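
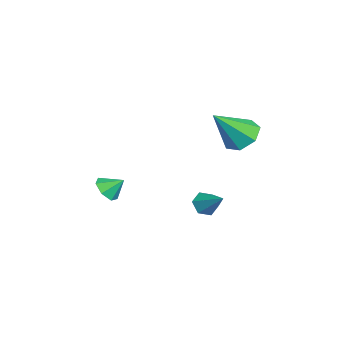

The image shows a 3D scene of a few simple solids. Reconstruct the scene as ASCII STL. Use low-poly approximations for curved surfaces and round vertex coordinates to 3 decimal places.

solid 
facet normal -0.349 0.581 -0.735
outer loop
vertex 0.519 4.234 1.316
vertex -0.293 3.639 1.231
vertex -0.167 4.454 1.815
endloop
endfacet
facet normal 0.610 0.493 0.621
outer loop
vertex 0.519 4.234 1.316
vertex -0.167 4.454 1.815
vertex 0.473 2.361 2.849
endloop
endfacet
facet normal -0.348 0.581 -0.736
outer loop
vertex -0.167 4.454 1.815
vertex -0.293 3.639 1.231
vertex -0.948 4.06 1.873
endloop
endfacet
facet normal -0.137 0.405 0.904
outer loop
vertex -0.167 4.454 1.815
vertex -0.948 4.06 1.873
vertex 0.473 2.361 2.849
endloop
endfacet
facet normal -0.347 0.581 -0.736
outer loop
vertex -0.948 4.06 1.873
vertex -0.293 3.639 1.231
vertex -1.236 3.35 1.448
endloop
endfacet
facet normal -0.678 -0.155 0.718
outer loop
vertex -0.948 4.06 1.873
vertex -1.236 3.35 1.448
vertex 0.473 2.361 2.849
endloop
endfacet
facet normal -0.347 0.581 -0.736
outer loop
vertex -1.236 3.35 1.448
vertex -0.293 3.639 1.231
vertex -0.813 2.857 0.859
endloop
endfacet
facet normal -0.610 -0.766 0.203
outer loop
vertex -1.236 3.35 1.448
vertex -0.813 2.857 0.859
vertex 0.473 2.361 2.849
endloop
endfacet
facet normal -0.348 0.581 -0.735
outer loop
vertex -0.813 2.857 0.859
vertex -0.293 3.639 1.231
vertex 0.002 2.954 0.55
endloop
endfacet
facet normal 0.019 -0.967 -0.253
outer loop
vertex -0.813 2.857 0.859
vertex 0.002 2.954 0.55
vertex 0.473 2.361 2.849
endloop
endfacet
facet normal -0.347 0.582 -0.736
outer loop
vertex 0.002 2.954 0.55
vertex -0.293 3.639 1.231
vertex 0.595 3.566 0.754
endloop
endfacet
facet normal 0.733 -0.608 -0.307
outer loop
vertex 0.002 2.954 0.55
vertex 0.595 3.566 0.754
vertex 0.473 2.361 2.849
endloop
endfacet
facet normal -0.348 0.580 -0.737
outer loop
vertex 0.595 3.566 0.754
vertex -0.293 3.639 1.231
vertex 0.519 4.234 1.316
endloop
endfacet
facet normal 0.996 0.043 0.083
outer loop
vertex 0.595 3.566 0.754
vertex 0.519 4.234 1.316
vertex 0.473 2.361 2.849
endloop
endfacet
facet normal -0.616 -0.526 -0.586
outer loop
vertex 2.731 2.358 -2.166
vertex 2.443 2.091 -1.623
vertex 2.204 2.66 -1.883
endloop
endfacet
facet normal 0.264 0.863 -0.430
outer loop
vertex 2.731 2.358 -2.166
vertex 2.204 2.66 -1.883
vertex 3.357 2.869 -0.757
endloop
endfacet
facet normal -0.617 -0.526 -0.585
outer loop
vertex 2.204 2.66 -1.883
vertex 2.443 2.091 -1.623
vertex 1.917 2.393 -1.34
endloop
endfacet
facet normal -0.389 0.891 0.233
outer loop
vertex 2.204 2.66 -1.883
vertex 1.917 2.393 -1.34
vertex 3.357 2.869 -0.757
endloop
endfacet
facet normal -0.617 -0.526 -0.585
outer loop
vertex 1.917 2.393 -1.34
vertex 2.443 2.091 -1.623
vertex 2.156 1.824 -1.08
endloop
endfacet
facet normal -0.428 0.221 0.876
outer loop
vertex 1.917 2.393 -1.34
vertex 2.156 1.824 -1.08
vertex 3.357 2.869 -0.757
endloop
endfacet
facet normal -0.618 -0.525 -0.585
outer loop
vertex 2.156 1.824 -1.08
vertex 2.443 2.091 -1.623
vertex 2.682 1.521 -1.364
endloop
endfacet
facet normal 0.187 -0.480 0.857
outer loop
vertex 2.156 1.824 -1.08
vertex 2.682 1.521 -1.364
vertex 3.357 2.869 -0.757
endloop
endfacet
facet normal -0.617 -0.525 -0.586
outer loop
vertex 2.682 1.521 -1.364
vertex 2.443 2.091 -1.623
vertex 2.97 1.789 -1.907
endloop
endfacet
facet normal 0.839 -0.508 0.194
outer loop
vertex 2.682 1.521 -1.364
vertex 2.97 1.789 -1.907
vertex 3.357 2.869 -0.757
endloop
endfacet
facet normal -0.617 -0.526 -0.586
outer loop
vertex 2.97 1.789 -1.907
vertex 2.443 2.091 -1.623
vertex 2.731 2.358 -2.166
endloop
endfacet
facet normal 0.878 0.164 -0.450
outer loop
vertex 2.97 1.789 -1.907
vertex 2.731 2.358 -2.166
vertex 3.357 2.869 -0.757
endloop
endfacet
facet normal -0.074 -0.769 -0.635
outer loop
vertex -0.321 -2.628 -2.63
vertex -1.058 -2.45 -2.76
vertex -0.432 -2.202 -3.133
endloop
endfacet
facet normal 0.859 0.468 0.207
outer loop
vertex -0.321 -2.628 -2.63
vertex -0.432 -2.202 -3.133
vertex -0.982 -1.65 -2.1
endloop
endfacet
facet normal -0.074 -0.769 -0.635
outer loop
vertex -0.432 -2.202 -3.133
vertex -1.058 -2.45 -2.76
vertex -1.015 -1.963 -3.355
endloop
endfacet
facet normal 0.442 0.867 -0.228
outer loop
vertex -0.432 -2.202 -3.133
vertex -1.015 -1.963 -3.355
vertex -0.982 -1.65 -2.1
endloop
endfacet
facet normal -0.074 -0.769 -0.635
outer loop
vertex -1.015 -1.963 -3.355
vertex -1.058 -2.45 -2.76
vertex -1.63 -2.09 -3.129
endloop
endfacet
facet normal -0.276 0.934 -0.226
outer loop
vertex -1.015 -1.963 -3.355
vertex -1.63 -2.09 -3.129
vertex -0.982 -1.65 -2.1
endloop
endfacet
facet normal -0.074 -0.769 -0.635
outer loop
vertex -1.63 -2.09 -3.129
vertex -1.058 -2.45 -2.76
vertex -1.816 -2.488 -2.626
endloop
endfacet
facet normal -0.756 0.620 0.211
outer loop
vertex -1.63 -2.09 -3.129
vertex -1.816 -2.488 -2.626
vertex -0.982 -1.65 -2.1
endloop
endfacet
facet normal -0.074 -0.770 -0.634
outer loop
vertex -1.816 -2.488 -2.626
vertex -1.058 -2.45 -2.76
vertex -1.43 -2.857 -2.223
endloop
endfacet
facet normal -0.636 0.159 0.755
outer loop
vertex -1.816 -2.488 -2.626
vertex -1.43 -2.857 -2.223
vertex -0.982 -1.65 -2.1
endloop
endfacet
facet normal -0.075 -0.769 -0.635
outer loop
vertex -1.43 -2.857 -2.223
vertex -1.058 -2.45 -2.76
vertex -0.765 -2.92 -2.225
endloop
endfacet
facet normal -0.006 -0.099 0.995
outer loop
vertex -1.43 -2.857 -2.223
vertex -0.765 -2.92 -2.225
vertex -0.982 -1.65 -2.1
endloop
endfacet
facet normal -0.074 -0.769 -0.635
outer loop
vertex -0.765 -2.92 -2.225
vertex -1.058 -2.45 -2.76
vertex -0.321 -2.628 -2.63
endloop
endfacet
facet normal 0.659 0.039 0.751
outer loop
vertex -0.765 -2.92 -2.225
vertex -0.321 -2.628 -2.63
vertex -0.982 -1.65 -2.1
endloop
endfacet

endsolid


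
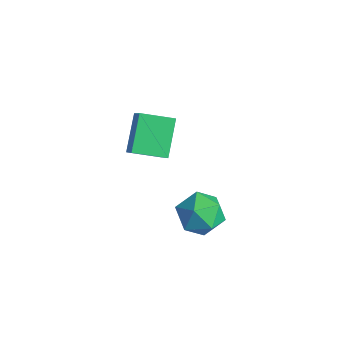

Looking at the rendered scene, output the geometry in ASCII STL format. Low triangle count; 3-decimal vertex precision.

solid 
facet normal -0.518 0.549 0.656
outer loop
vertex -1.928 -0.894 4.622
vertex -1.255 0.083 4.335
vertex -2.713 -0.607 3.761
endloop
endfacet
facet normal -0.551 -0.800 0.236
outer loop
vertex -1.925 -1.443 2.765
vertex -1.928 -0.894 4.622
vertex -2.713 -0.607 3.761
endloop
endfacet
facet normal -0.518 0.550 0.655
outer loop
vertex -2.713 -0.607 3.761
vertex -1.255 0.083 4.335
vertex -2.04 0.37 3.473
endloop
endfacet
facet normal -0.654 0.239 -0.718
outer loop
vertex -2.04 0.37 3.473
vertex -1.925 -1.443 2.765
vertex -2.713 -0.607 3.761
endloop
endfacet
facet normal 0.654 -0.239 0.718
outer loop
vertex -1.928 -0.894 4.622
vertex -0.467 -0.753 3.339
vertex -1.255 0.083 4.335
endloop
endfacet
facet normal -0.551 -0.800 0.236
outer loop
vertex -1.14 -1.73 3.627
vertex -1.928 -0.894 4.622
vertex -1.925 -1.443 2.765
endloop
endfacet
facet normal 0.654 -0.239 0.718
outer loop
vertex -1.14 -1.73 3.627
vertex -0.467 -0.753 3.339
vertex -1.928 -0.894 4.622
endloop
endfacet
facet normal 0.551 0.800 -0.236
outer loop
vertex -1.255 0.083 4.335
vertex -0.467 -0.753 3.339
vertex -2.04 0.37 3.473
endloop
endfacet
facet normal -0.653 0.239 -0.718
outer loop
vertex -1.252 -0.466 2.478
vertex -1.925 -1.443 2.765
vertex -2.04 0.37 3.473
endloop
endfacet
facet normal 0.551 0.800 -0.236
outer loop
vertex -2.04 0.37 3.473
vertex -0.467 -0.753 3.339
vertex -1.252 -0.466 2.478
endloop
endfacet
facet normal 0.518 -0.550 -0.655
outer loop
vertex -1.252 -0.466 2.478
vertex -1.14 -1.73 3.627
vertex -1.925 -1.443 2.765
endloop
endfacet
facet normal 0.518 -0.550 -0.655
outer loop
vertex -0.467 -0.753 3.339
vertex -1.14 -1.73 3.627
vertex -1.252 -0.466 2.478
endloop
endfacet
facet normal -0.751 0.531 0.393
outer loop
vertex 1.604 -0.294 2.786
vertex 1.034 -0.952 2.585
vertex 1.45 -0.948 3.375
endloop
endfacet
facet normal -0.135 0.680 0.720
outer loop
vertex 1.604 -0.294 2.786
vertex 1.45 -0.948 3.375
vertex 2.283 -0.648 3.248
endloop
endfacet
facet normal 0.324 0.918 0.227
outer loop
vertex 1.604 -0.294 2.786
vertex 2.283 -0.648 3.248
vertex 2.38 -0.467 2.378
endloop
endfacet
facet normal -0.008 0.915 -0.404
outer loop
vertex 1.604 -0.294 2.786
vertex 2.38 -0.467 2.378
vertex 1.609 -0.655 1.968
endloop
endfacet
facet normal -0.673 0.675 -0.302
outer loop
vertex 1.604 -0.294 2.786
vertex 1.609 -0.655 1.968
vertex 1.034 -0.952 2.585
endloop
endfacet
facet normal 0.125 0.073 0.990
outer loop
vertex 2.283 -0.648 3.248
vertex 1.45 -0.948 3.375
vertex 2.131 -1.525 3.332
endloop
endfacet
facet normal -0.872 -0.170 0.460
outer loop
vertex 1.45 -0.948 3.375
vertex 1.034 -0.952 2.585
vertex 1.36 -1.713 2.922
endloop
endfacet
facet normal -0.746 0.066 -0.663
outer loop
vertex 1.034 -0.952 2.585
vertex 1.609 -0.655 1.968
vertex 1.457 -1.532 2.052
endloop
endfacet
facet normal 0.330 0.452 -0.829
outer loop
vertex 1.609 -0.655 1.968
vertex 2.38 -0.467 2.378
vertex 2.29 -1.232 1.925
endloop
endfacet
facet normal 0.868 0.457 0.192
outer loop
vertex 2.38 -0.467 2.378
vertex 2.283 -0.648 3.248
vertex 2.706 -1.228 2.715
endloop
endfacet
facet normal 0.008 -0.915 0.404
outer loop
vertex 2.136 -1.886 2.514
vertex 2.131 -1.525 3.332
vertex 1.36 -1.713 2.922
endloop
endfacet
facet normal -0.324 -0.918 -0.227
outer loop
vertex 2.136 -1.886 2.514
vertex 1.36 -1.713 2.922
vertex 1.457 -1.532 2.052
endloop
endfacet
facet normal 0.135 -0.680 -0.720
outer loop
vertex 2.136 -1.886 2.514
vertex 1.457 -1.532 2.052
vertex 2.29 -1.232 1.925
endloop
endfacet
facet normal 0.751 -0.531 -0.393
outer loop
vertex 2.136 -1.886 2.514
vertex 2.29 -1.232 1.925
vertex 2.706 -1.228 2.715
endloop
endfacet
facet normal 0.673 -0.675 0.302
outer loop
vertex 2.136 -1.886 2.514
vertex 2.706 -1.228 2.715
vertex 2.131 -1.525 3.332
endloop
endfacet
facet normal -0.330 -0.452 0.829
outer loop
vertex 1.36 -1.713 2.922
vertex 2.131 -1.525 3.332
vertex 1.45 -0.948 3.375
endloop
endfacet
facet normal -0.868 -0.457 -0.192
outer loop
vertex 1.457 -1.532 2.052
vertex 1.36 -1.713 2.922
vertex 1.034 -0.952 2.585
endloop
endfacet
facet normal -0.125 -0.073 -0.990
outer loop
vertex 2.29 -1.232 1.925
vertex 1.457 -1.532 2.052
vertex 1.609 -0.655 1.968
endloop
endfacet
facet normal 0.872 0.170 -0.460
outer loop
vertex 2.706 -1.228 2.715
vertex 2.29 -1.232 1.925
vertex 2.38 -0.467 2.378
endloop
endfacet
facet normal 0.746 -0.066 0.663
outer loop
vertex 2.131 -1.525 3.332
vertex 2.706 -1.228 2.715
vertex 2.283 -0.648 3.248
endloop
endfacet

endsolid


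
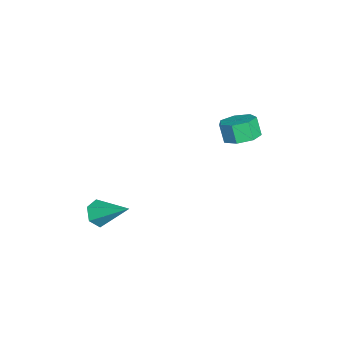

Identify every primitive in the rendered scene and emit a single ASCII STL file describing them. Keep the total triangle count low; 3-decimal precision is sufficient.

solid 
facet normal 0.332 0.242 -0.912
outer loop
vertex -1.315 2.671 -0.508
vertex -2.001 2.098 -0.91
vertex -2.057 3.049 -0.678
endloop
endfacet
facet normal 0.357 0.862 0.359
outer loop
vertex -1.315 2.671 -0.508
vertex -2.057 3.049 -0.678
vertex -1.692 2.394 0.531
endloop
endfacet
facet normal 0.357 0.862 0.359
outer loop
vertex -1.692 2.394 0.531
vertex -2.057 3.049 -0.678
vertex -2.435 2.772 0.362
endloop
endfacet
facet normal -0.331 -0.242 0.912
outer loop
vertex -1.692 2.394 0.531
vertex -2.435 2.772 0.362
vertex -2.379 1.822 0.13
endloop
endfacet
facet normal 0.331 0.242 -0.912
outer loop
vertex -2.057 3.049 -0.678
vertex -2.001 2.098 -0.91
vertex -2.758 2.711 -1.022
endloop
endfacet
facet normal -0.460 0.885 0.068
outer loop
vertex -2.057 3.049 -0.678
vertex -2.758 2.711 -1.022
vertex -2.435 2.772 0.362
endloop
endfacet
facet normal -0.460 0.885 0.068
outer loop
vertex -2.435 2.772 0.362
vertex -2.758 2.711 -1.022
vertex -3.135 2.435 0.018
endloop
endfacet
facet normal -0.331 -0.242 0.912
outer loop
vertex -2.435 2.772 0.362
vertex -3.135 2.435 0.018
vertex -2.379 1.822 0.13
endloop
endfacet
facet normal 0.331 0.242 -0.912
outer loop
vertex -2.758 2.711 -1.022
vertex -2.001 2.098 -0.91
vertex -2.889 1.912 -1.282
endloop
endfacet
facet normal -0.931 0.242 -0.273
outer loop
vertex -2.758 2.711 -1.022
vertex -2.889 1.912 -1.282
vertex -3.135 2.435 0.018
endloop
endfacet
facet normal -0.931 0.241 -0.273
outer loop
vertex -3.135 2.435 0.018
vertex -2.889 1.912 -1.282
vertex -3.266 1.635 -0.242
endloop
endfacet
facet normal -0.331 -0.242 0.912
outer loop
vertex -3.135 2.435 0.018
vertex -3.266 1.635 -0.242
vertex -2.379 1.822 0.13
endloop
endfacet
facet normal 0.331 0.242 -0.912
outer loop
vertex -2.889 1.912 -1.282
vertex -2.001 2.098 -0.91
vertex -2.351 1.253 -1.261
endloop
endfacet
facet normal -0.700 -0.585 -0.410
outer loop
vertex -2.889 1.912 -1.282
vertex -2.351 1.253 -1.261
vertex -3.266 1.635 -0.242
endloop
endfacet
facet normal -0.700 -0.584 -0.410
outer loop
vertex -3.266 1.635 -0.242
vertex -2.351 1.253 -1.261
vertex -2.729 0.977 -0.222
endloop
endfacet
facet normal -0.331 -0.243 0.912
outer loop
vertex -3.266 1.635 -0.242
vertex -2.729 0.977 -0.222
vertex -2.379 1.822 0.13
endloop
endfacet
facet normal 0.331 0.242 -0.912
outer loop
vertex -2.351 1.253 -1.261
vertex -2.001 2.098 -0.91
vertex -1.55 1.231 -0.976
endloop
endfacet
facet normal 0.058 -0.970 -0.237
outer loop
vertex -2.351 1.253 -1.261
vertex -1.55 1.231 -0.976
vertex -2.729 0.977 -0.222
endloop
endfacet
facet normal 0.057 -0.970 -0.238
outer loop
vertex -2.729 0.977 -0.222
vertex -1.55 1.231 -0.976
vertex -1.928 0.954 0.063
endloop
endfacet
facet normal -0.331 -0.243 0.912
outer loop
vertex -2.729 0.977 -0.222
vertex -1.928 0.954 0.063
vertex -2.379 1.822 0.13
endloop
endfacet
facet normal 0.332 0.242 -0.912
outer loop
vertex -1.55 1.231 -0.976
vertex -2.001 2.098 -0.91
vertex -1.089 1.862 -0.641
endloop
endfacet
facet normal 0.772 -0.625 0.114
outer loop
vertex -1.55 1.231 -0.976
vertex -1.089 1.862 -0.641
vertex -1.928 0.954 0.063
endloop
endfacet
facet normal 0.772 -0.625 0.113
outer loop
vertex -1.928 0.954 0.063
vertex -1.089 1.862 -0.641
vertex -1.466 1.585 0.398
endloop
endfacet
facet normal -0.331 -0.242 0.912
outer loop
vertex -1.928 0.954 0.063
vertex -1.466 1.585 0.398
vertex -2.379 1.822 0.13
endloop
endfacet
facet normal 0.332 0.243 -0.912
outer loop
vertex -1.089 1.862 -0.641
vertex -2.001 2.098 -0.91
vertex -1.315 2.671 -0.508
endloop
endfacet
facet normal 0.905 0.191 0.379
outer loop
vertex -1.089 1.862 -0.641
vertex -1.315 2.671 -0.508
vertex -1.466 1.585 0.398
endloop
endfacet
facet normal 0.905 0.191 0.379
outer loop
vertex -1.466 1.585 0.398
vertex -1.315 2.671 -0.508
vertex -1.692 2.394 0.531
endloop
endfacet
facet normal -0.331 -0.242 0.912
outer loop
vertex -1.466 1.585 0.398
vertex -1.692 2.394 0.531
vertex -2.379 1.822 0.13
endloop
endfacet
facet normal -0.360 -0.766 -0.533
outer loop
vertex 2.879 -4.495 -4.067
vertex 2.33 -4.639 -3.489
vertex 2.155 -4.134 -4.097
endloop
endfacet
facet normal 0.368 0.685 -0.628
outer loop
vertex 2.879 -4.495 -4.067
vertex 2.155 -4.134 -4.097
vertex 3.07 -3.061 -2.391
endloop
endfacet
facet normal -0.359 -0.766 -0.533
outer loop
vertex 2.155 -4.134 -4.097
vertex 2.33 -4.639 -3.489
vertex 1.605 -4.278 -3.52
endloop
endfacet
facet normal -0.491 0.832 -0.260
outer loop
vertex 2.155 -4.134 -4.097
vertex 1.605 -4.278 -3.52
vertex 3.07 -3.061 -2.391
endloop
endfacet
facet normal -0.359 -0.767 -0.532
outer loop
vertex 1.605 -4.278 -3.52
vertex 2.33 -4.639 -3.489
vertex 1.781 -4.783 -2.911
endloop
endfacet
facet normal -0.744 0.393 0.541
outer loop
vertex 1.605 -4.278 -3.52
vertex 1.781 -4.783 -2.911
vertex 3.07 -3.061 -2.391
endloop
endfacet
facet normal -0.360 -0.766 -0.533
outer loop
vertex 1.781 -4.783 -2.911
vertex 2.33 -4.639 -3.489
vertex 2.505 -5.144 -2.881
endloop
endfacet
facet normal -0.136 -0.192 0.972
outer loop
vertex 1.781 -4.783 -2.911
vertex 2.505 -5.144 -2.881
vertex 3.07 -3.061 -2.391
endloop
endfacet
facet normal -0.359 -0.766 -0.533
outer loop
vertex 2.505 -5.144 -2.881
vertex 2.33 -4.639 -3.489
vertex 3.054 -5.0 -3.458
endloop
endfacet
facet normal 0.723 -0.338 0.603
outer loop
vertex 2.505 -5.144 -2.881
vertex 3.054 -5.0 -3.458
vertex 3.07 -3.061 -2.391
endloop
endfacet
facet normal -0.359 -0.766 -0.532
outer loop
vertex 3.054 -5.0 -3.458
vertex 2.33 -4.639 -3.489
vertex 2.879 -4.495 -4.067
endloop
endfacet
facet normal 0.975 0.100 -0.197
outer loop
vertex 3.054 -5.0 -3.458
vertex 2.879 -4.495 -4.067
vertex 3.07 -3.061 -2.391
endloop
endfacet

endsolid


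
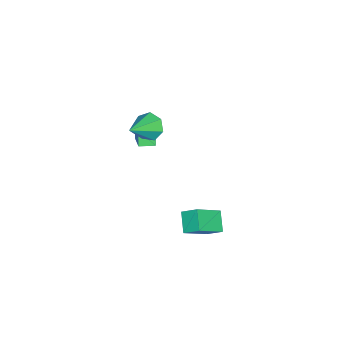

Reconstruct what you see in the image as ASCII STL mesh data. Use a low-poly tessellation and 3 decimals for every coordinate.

solid 
facet normal -0.806 -0.364 -0.466
outer loop
vertex -2.883 -2.629 0.902
vertex -3.253 -1.744 0.851
vertex -2.403 -2.482 -0.043
endloop
endfacet
facet normal 0.385 -0.922 0.052
outer loop
vertex -0.967 -1.836 0.789
vertex -2.883 -2.629 0.902
vertex -2.403 -2.482 -0.043
endloop
endfacet
facet normal -0.806 -0.363 -0.467
outer loop
vertex -2.403 -2.482 -0.043
vertex -3.253 -1.744 0.851
vertex -2.772 -1.597 -0.093
endloop
endfacet
facet normal 0.450 0.138 -0.883
outer loop
vertex -2.772 -1.597 -0.093
vertex -0.967 -1.836 0.789
vertex -2.403 -2.482 -0.043
endloop
endfacet
facet normal -0.450 -0.137 0.883
outer loop
vertex -2.883 -2.629 0.902
vertex -1.817 -1.098 1.683
vertex -3.253 -1.744 0.851
endloop
endfacet
facet normal 0.385 -0.922 0.052
outer loop
vertex -1.448 -1.983 1.733
vertex -2.883 -2.629 0.902
vertex -0.967 -1.836 0.789
endloop
endfacet
facet normal -0.449 -0.137 0.883
outer loop
vertex -1.448 -1.983 1.733
vertex -1.817 -1.098 1.683
vertex -2.883 -2.629 0.902
endloop
endfacet
facet normal -0.384 0.922 -0.052
outer loop
vertex -3.253 -1.744 0.851
vertex -1.817 -1.098 1.683
vertex -2.772 -1.597 -0.093
endloop
endfacet
facet normal 0.449 0.137 -0.883
outer loop
vertex -1.337 -0.951 0.738
vertex -0.967 -1.836 0.789
vertex -2.772 -1.597 -0.093
endloop
endfacet
facet normal -0.385 0.922 -0.052
outer loop
vertex -2.772 -1.597 -0.093
vertex -1.817 -1.098 1.683
vertex -1.337 -0.951 0.738
endloop
endfacet
facet normal 0.806 0.364 0.467
outer loop
vertex -1.337 -0.951 0.738
vertex -1.448 -1.983 1.733
vertex -0.967 -1.836 0.789
endloop
endfacet
facet normal 0.807 0.363 0.466
outer loop
vertex -1.817 -1.098 1.683
vertex -1.448 -1.983 1.733
vertex -1.337 -0.951 0.738
endloop
endfacet
facet normal -0.651 0.463 -0.602
outer loop
vertex -0.559 3.014 -3.456
vertex 0.475 3.432 -4.252
vertex -0.654 2.091 -4.064
endloop
endfacet
facet normal -0.755 -0.305 0.581
outer loop
vertex 0.725 1.108 -2.788
vertex -0.559 3.014 -3.456
vertex -0.654 2.091 -4.064
endloop
endfacet
facet normal -0.650 0.463 -0.602
outer loop
vertex -0.654 2.091 -4.064
vertex 0.475 3.432 -4.252
vertex 0.38 2.508 -4.86
endloop
endfacet
facet normal -0.086 -0.832 -0.548
outer loop
vertex 0.38 2.508 -4.86
vertex 0.725 1.108 -2.788
vertex -0.654 2.091 -4.064
endloop
endfacet
facet normal 0.086 0.832 0.548
outer loop
vertex -0.559 3.014 -3.456
vertex 1.854 2.449 -2.976
vertex 0.475 3.432 -4.252
endloop
endfacet
facet normal -0.755 -0.305 0.581
outer loop
vertex 0.82 2.032 -2.18
vertex -0.559 3.014 -3.456
vertex 0.725 1.108 -2.788
endloop
endfacet
facet normal 0.086 0.832 0.548
outer loop
vertex 0.82 2.032 -2.18
vertex 1.854 2.449 -2.976
vertex -0.559 3.014 -3.456
endloop
endfacet
facet normal 0.755 0.305 -0.581
outer loop
vertex 0.475 3.432 -4.252
vertex 1.854 2.449 -2.976
vertex 0.38 2.508 -4.86
endloop
endfacet
facet normal -0.085 -0.832 -0.548
outer loop
vertex 1.759 1.526 -3.584
vertex 0.725 1.108 -2.788
vertex 0.38 2.508 -4.86
endloop
endfacet
facet normal 0.755 0.305 -0.581
outer loop
vertex 0.38 2.508 -4.86
vertex 1.854 2.449 -2.976
vertex 1.759 1.526 -3.584
endloop
endfacet
facet normal 0.651 -0.463 0.602
outer loop
vertex 1.759 1.526 -3.584
vertex 0.82 2.032 -2.18
vertex 0.725 1.108 -2.788
endloop
endfacet
facet normal 0.650 -0.463 0.602
outer loop
vertex 1.854 2.449 -2.976
vertex 0.82 2.032 -2.18
vertex 1.759 1.526 -3.584
endloop
endfacet
facet normal -0.805 0.308 -0.507
outer loop
vertex 0.161 -0.561 2.794
vertex -0.388 -1.031 3.379
vertex -0.091 -0.152 3.442
endloop
endfacet
facet normal 0.776 0.624 -0.092
outer loop
vertex 0.161 -0.561 2.794
vertex -0.091 -0.152 3.442
vertex 1.228 -1.649 4.401
endloop
endfacet
facet normal -0.804 0.308 -0.509
outer loop
vertex -0.091 -0.152 3.442
vertex -0.388 -1.031 3.379
vertex -0.568 -0.404 4.043
endloop
endfacet
facet normal 0.374 0.711 0.595
outer loop
vertex -0.091 -0.152 3.442
vertex -0.568 -0.404 4.043
vertex 1.228 -1.649 4.401
endloop
endfacet
facet normal -0.804 0.308 -0.509
outer loop
vertex -0.568 -0.404 4.043
vertex -0.388 -1.031 3.379
vertex -0.909 -1.128 4.144
endloop
endfacet
facet normal -0.076 0.173 0.982
outer loop
vertex -0.568 -0.404 4.043
vertex -0.909 -1.128 4.144
vertex 1.228 -1.649 4.401
endloop
endfacet
facet normal -0.804 0.307 -0.509
outer loop
vertex -0.909 -1.128 4.144
vertex -0.388 -1.031 3.379
vertex -0.858 -1.779 3.67
endloop
endfacet
facet normal -0.236 -0.584 0.777
outer loop
vertex -0.909 -1.128 4.144
vertex -0.858 -1.779 3.67
vertex 1.228 -1.649 4.401
endloop
endfacet
facet normal -0.805 0.308 -0.508
outer loop
vertex -0.858 -1.779 3.67
vertex -0.388 -1.031 3.379
vertex -0.454 -1.866 2.977
endloop
endfacet
facet normal 0.015 -0.991 0.133
outer loop
vertex -0.858 -1.779 3.67
vertex -0.454 -1.866 2.977
vertex 1.228 -1.649 4.401
endloop
endfacet
facet normal -0.804 0.308 -0.508
outer loop
vertex -0.454 -1.866 2.977
vertex -0.388 -1.031 3.379
vertex -0.0 -1.325 2.587
endloop
endfacet
facet normal 0.487 -0.741 -0.462
outer loop
vertex -0.454 -1.866 2.977
vertex -0.0 -1.325 2.587
vertex 1.228 -1.649 4.401
endloop
endfacet
facet normal -0.805 0.307 -0.508
outer loop
vertex -0.0 -1.325 2.587
vertex -0.388 -1.031 3.379
vertex 0.161 -0.561 2.794
endloop
endfacet
facet normal 0.826 -0.022 -0.563
outer loop
vertex -0.0 -1.325 2.587
vertex 0.161 -0.561 2.794
vertex 1.228 -1.649 4.401
endloop
endfacet

endsolid


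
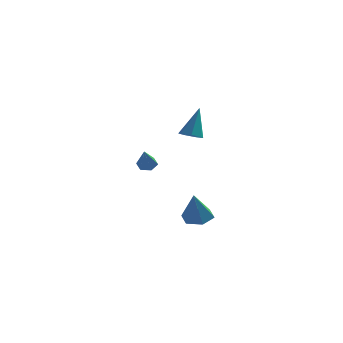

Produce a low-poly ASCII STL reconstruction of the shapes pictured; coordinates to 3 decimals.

solid 
facet normal 0.017 0.598 -0.801
outer loop
vertex -2.461 -0.226 0.432
vertex -2.729 0.171 0.723
vertex -2.169 0.154 0.722
endloop
endfacet
facet normal 0.804 -0.595 -0.030
outer loop
vertex -2.461 -0.226 0.432
vertex -2.169 0.154 0.722
vertex -2.751 -0.691 1.877
endloop
endfacet
facet normal 0.017 0.598 -0.801
outer loop
vertex -2.169 0.154 0.722
vertex -2.729 0.171 0.723
vertex -2.436 0.551 1.013
endloop
endfacet
facet normal 0.828 0.163 0.537
outer loop
vertex -2.169 0.154 0.722
vertex -2.436 0.551 1.013
vertex -2.751 -0.691 1.877
endloop
endfacet
facet normal 0.015 0.599 -0.801
outer loop
vertex -2.436 0.551 1.013
vertex -2.729 0.171 0.723
vertex -2.996 0.568 1.015
endloop
endfacet
facet normal 0.020 0.567 0.823
outer loop
vertex -2.436 0.551 1.013
vertex -2.996 0.568 1.015
vertex -2.751 -0.691 1.877
endloop
endfacet
facet normal 0.015 0.599 -0.801
outer loop
vertex -2.996 0.568 1.015
vertex -2.729 0.171 0.723
vertex -3.288 0.188 0.725
endloop
endfacet
facet normal -0.814 0.212 0.541
outer loop
vertex -2.996 0.568 1.015
vertex -3.288 0.188 0.725
vertex -2.751 -0.691 1.877
endloop
endfacet
facet normal 0.015 0.598 -0.802
outer loop
vertex -3.288 0.188 0.725
vertex -2.729 0.171 0.723
vertex -3.021 -0.209 0.434
endloop
endfacet
facet normal -0.838 -0.545 -0.025
outer loop
vertex -3.288 0.188 0.725
vertex -3.021 -0.209 0.434
vertex -2.751 -0.691 1.877
endloop
endfacet
facet normal 0.015 0.598 -0.801
outer loop
vertex -3.021 -0.209 0.434
vertex -2.729 0.171 0.723
vertex -2.461 -0.226 0.432
endloop
endfacet
facet normal -0.030 -0.950 -0.312
outer loop
vertex -3.021 -0.209 0.434
vertex -2.461 -0.226 0.432
vertex -2.751 -0.691 1.877
endloop
endfacet
facet normal 0.083 0.324 -0.943
outer loop
vertex 0.128 3.49 -3.657
vertex -0.422 2.833 -3.931
vertex -0.76 3.63 -3.687
endloop
endfacet
facet normal 0.094 0.737 0.670
outer loop
vertex 0.128 3.49 -3.657
vertex -0.76 3.63 -3.687
vertex -0.578 2.227 -2.169
endloop
endfacet
facet normal 0.084 0.324 -0.942
outer loop
vertex -0.76 3.63 -3.687
vertex -0.422 2.833 -3.931
vertex -1.31 2.973 -3.962
endloop
endfacet
facet normal -0.759 0.431 0.489
outer loop
vertex -0.76 3.63 -3.687
vertex -1.31 2.973 -3.962
vertex -0.578 2.227 -2.169
endloop
endfacet
facet normal 0.084 0.324 -0.942
outer loop
vertex -1.31 2.973 -3.962
vertex -0.422 2.833 -3.931
vertex -0.972 2.175 -4.206
endloop
endfacet
facet normal -0.884 -0.430 0.182
outer loop
vertex -1.31 2.973 -3.962
vertex -0.972 2.175 -4.206
vertex -0.578 2.227 -2.169
endloop
endfacet
facet normal 0.084 0.324 -0.942
outer loop
vertex -0.972 2.175 -4.206
vertex -0.422 2.833 -3.931
vertex -0.083 2.035 -4.175
endloop
endfacet
facet normal -0.157 -0.986 0.056
outer loop
vertex -0.972 2.175 -4.206
vertex -0.083 2.035 -4.175
vertex -0.578 2.227 -2.169
endloop
endfacet
facet normal 0.084 0.324 -0.942
outer loop
vertex -0.083 2.035 -4.175
vertex -0.422 2.833 -3.931
vertex 0.467 2.692 -3.9
endloop
endfacet
facet normal 0.694 -0.680 0.236
outer loop
vertex -0.083 2.035 -4.175
vertex 0.467 2.692 -3.9
vertex -0.578 2.227 -2.169
endloop
endfacet
facet normal 0.084 0.323 -0.943
outer loop
vertex 0.467 2.692 -3.9
vertex -0.422 2.833 -3.931
vertex 0.128 3.49 -3.657
endloop
endfacet
facet normal 0.819 0.182 0.544
outer loop
vertex 0.467 2.692 -3.9
vertex 0.128 3.49 -3.657
vertex -0.578 2.227 -2.169
endloop
endfacet
facet normal -0.189 -0.390 -0.901
outer loop
vertex 0.086 0.494 2.534
vertex -0.516 0.316 2.737
vertex -0.327 0.881 2.453
endloop
endfacet
facet normal 0.691 0.713 -0.116
outer loop
vertex 0.086 0.494 2.534
vertex -0.327 0.881 2.453
vertex -0.164 1.044 4.423
endloop
endfacet
facet normal -0.189 -0.390 -0.901
outer loop
vertex -0.327 0.881 2.453
vertex -0.516 0.316 2.737
vertex -0.883 0.843 2.586
endloop
endfacet
facet normal -0.086 0.993 -0.075
outer loop
vertex -0.327 0.881 2.453
vertex -0.883 0.843 2.586
vertex -0.164 1.044 4.423
endloop
endfacet
facet normal -0.188 -0.389 -0.902
outer loop
vertex -0.883 0.843 2.586
vertex -0.516 0.316 2.737
vertex -1.163 0.408 2.832
endloop
endfacet
facet normal -0.755 0.615 0.228
outer loop
vertex -0.883 0.843 2.586
vertex -1.163 0.408 2.832
vertex -0.164 1.044 4.423
endloop
endfacet
facet normal -0.188 -0.390 -0.902
outer loop
vertex -1.163 0.408 2.832
vertex -0.516 0.316 2.737
vertex -0.955 -0.097 3.007
endloop
endfacet
facet normal -0.813 -0.139 0.566
outer loop
vertex -1.163 0.408 2.832
vertex -0.955 -0.097 3.007
vertex -0.164 1.044 4.423
endloop
endfacet
facet normal -0.188 -0.389 -0.902
outer loop
vertex -0.955 -0.097 3.007
vertex -0.516 0.316 2.737
vertex -0.417 -0.29 2.978
endloop
endfacet
facet normal -0.214 -0.699 0.683
outer loop
vertex -0.955 -0.097 3.007
vertex -0.417 -0.29 2.978
vertex -0.164 1.044 4.423
endloop
endfacet
facet normal -0.188 -0.389 -0.902
outer loop
vertex -0.417 -0.29 2.978
vertex -0.516 0.316 2.737
vertex 0.047 -0.028 2.768
endloop
endfacet
facet normal 0.586 -0.644 0.492
outer loop
vertex -0.417 -0.29 2.978
vertex 0.047 -0.028 2.768
vertex -0.164 1.044 4.423
endloop
endfacet
facet normal -0.189 -0.390 -0.901
outer loop
vertex 0.047 -0.028 2.768
vertex -0.516 0.316 2.737
vertex 0.086 0.494 2.534
endloop
endfacet
facet normal 0.991 -0.013 0.135
outer loop
vertex 0.047 -0.028 2.768
vertex 0.086 0.494 2.534
vertex -0.164 1.044 4.423
endloop
endfacet

endsolid


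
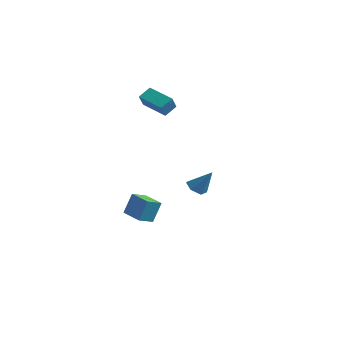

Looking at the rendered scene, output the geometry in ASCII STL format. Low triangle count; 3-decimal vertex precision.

solid 
facet normal -0.931 0.365 -0.010
outer loop
vertex -1.976 -1.463 -2.203
vertex -1.654 -0.652 -2.627
vertex -2.168 -1.984 -3.346
endloop
endfacet
facet normal -0.333 -0.836 0.437
outer loop
vertex -0.986 -2.448 -3.333
vertex -1.976 -1.463 -2.203
vertex -2.168 -1.984 -3.346
endloop
endfacet
facet normal -0.931 0.365 -0.010
outer loop
vertex -2.168 -1.984 -3.346
vertex -1.654 -0.652 -2.627
vertex -1.846 -1.173 -3.769
endloop
endfacet
facet normal -0.151 -0.409 -0.900
outer loop
vertex -1.846 -1.173 -3.769
vertex -0.986 -2.448 -3.333
vertex -2.168 -1.984 -3.346
endloop
endfacet
facet normal 0.151 0.410 0.899
outer loop
vertex -1.976 -1.463 -2.203
vertex -0.472 -1.116 -2.614
vertex -1.654 -0.652 -2.627
endloop
endfacet
facet normal -0.332 -0.836 0.437
outer loop
vertex -0.794 -1.927 -2.191
vertex -1.976 -1.463 -2.203
vertex -0.986 -2.448 -3.333
endloop
endfacet
facet normal 0.151 0.409 0.900
outer loop
vertex -0.794 -1.927 -2.191
vertex -0.472 -1.116 -2.614
vertex -1.976 -1.463 -2.203
endloop
endfacet
facet normal 0.333 0.836 -0.437
outer loop
vertex -1.654 -0.652 -2.627
vertex -0.472 -1.116 -2.614
vertex -1.846 -1.173 -3.769
endloop
endfacet
facet normal -0.152 -0.410 -0.899
outer loop
vertex -0.664 -1.637 -3.757
vertex -0.986 -2.448 -3.333
vertex -1.846 -1.173 -3.769
endloop
endfacet
facet normal 0.333 0.836 -0.437
outer loop
vertex -1.846 -1.173 -3.769
vertex -0.472 -1.116 -2.614
vertex -0.664 -1.637 -3.757
endloop
endfacet
facet normal 0.931 -0.365 0.010
outer loop
vertex -0.664 -1.637 -3.757
vertex -0.794 -1.927 -2.191
vertex -0.986 -2.448 -3.333
endloop
endfacet
facet normal 0.931 -0.365 0.010
outer loop
vertex -0.472 -1.116 -2.614
vertex -0.794 -1.927 -2.191
vertex -0.664 -1.637 -3.757
endloop
endfacet
facet normal -0.541 -0.178 -0.822
outer loop
vertex 3.08 -3.431 0.142
vertex 2.638 -3.089 0.359
vertex 3.069 -2.844 0.022
endloop
endfacet
facet normal 0.980 -0.022 -0.200
outer loop
vertex 3.08 -3.431 0.142
vertex 3.069 -2.844 0.022
vertex 3.362 -2.851 1.461
endloop
endfacet
facet normal -0.541 -0.178 -0.822
outer loop
vertex 3.069 -2.844 0.022
vertex 2.638 -3.089 0.359
vertex 2.627 -2.501 0.239
endloop
endfacet
facet normal 0.574 0.811 -0.113
outer loop
vertex 3.069 -2.844 0.022
vertex 2.627 -2.501 0.239
vertex 3.362 -2.851 1.461
endloop
endfacet
facet normal -0.541 -0.178 -0.822
outer loop
vertex 2.627 -2.501 0.239
vertex 2.638 -3.089 0.359
vertex 2.195 -2.746 0.576
endloop
endfacet
facet normal -0.210 0.899 0.384
outer loop
vertex 2.627 -2.501 0.239
vertex 2.195 -2.746 0.576
vertex 3.362 -2.851 1.461
endloop
endfacet
facet normal -0.541 -0.178 -0.822
outer loop
vertex 2.195 -2.746 0.576
vertex 2.638 -3.089 0.359
vertex 2.206 -3.334 0.696
endloop
endfacet
facet normal -0.589 0.151 0.794
outer loop
vertex 2.195 -2.746 0.576
vertex 2.206 -3.334 0.696
vertex 3.362 -2.851 1.461
endloop
endfacet
facet normal -0.541 -0.177 -0.822
outer loop
vertex 2.206 -3.334 0.696
vertex 2.638 -3.089 0.359
vertex 2.648 -3.677 0.479
endloop
endfacet
facet normal -0.183 -0.683 0.707
outer loop
vertex 2.206 -3.334 0.696
vertex 2.648 -3.677 0.479
vertex 3.362 -2.851 1.461
endloop
endfacet
facet normal -0.541 -0.177 -0.822
outer loop
vertex 2.648 -3.677 0.479
vertex 2.638 -3.089 0.359
vertex 3.08 -3.431 0.142
endloop
endfacet
facet normal 0.602 -0.770 0.210
outer loop
vertex 2.648 -3.677 0.479
vertex 3.08 -3.431 0.142
vertex 3.362 -2.851 1.461
endloop
endfacet
facet normal -0.959 0.216 0.184
outer loop
vertex -2.097 0.546 4.485
vertex -2.137 1.013 3.728
vertex -2.33 -0.137 4.075
endloop
endfacet
facet normal 0.043 -0.525 0.850
outer loop
vertex -0.843 -0.473 3.792
vertex -2.097 0.546 4.485
vertex -2.33 -0.137 4.075
endloop
endfacet
facet normal -0.959 0.216 0.183
outer loop
vertex -2.33 -0.137 4.075
vertex -2.137 1.013 3.728
vertex -2.369 0.329 3.319
endloop
endfacet
facet normal -0.280 -0.824 -0.493
outer loop
vertex -2.369 0.329 3.319
vertex -0.843 -0.473 3.792
vertex -2.33 -0.137 4.075
endloop
endfacet
facet normal 0.280 0.824 0.493
outer loop
vertex -2.097 0.546 4.485
vertex -0.65 0.677 3.445
vertex -2.137 1.013 3.728
endloop
endfacet
facet normal 0.045 -0.524 0.851
outer loop
vertex -0.611 0.211 4.201
vertex -2.097 0.546 4.485
vertex -0.843 -0.473 3.792
endloop
endfacet
facet normal 0.280 0.824 0.493
outer loop
vertex -0.611 0.211 4.201
vertex -0.65 0.677 3.445
vertex -2.097 0.546 4.485
endloop
endfacet
facet normal -0.044 0.524 -0.851
outer loop
vertex -2.137 1.013 3.728
vertex -0.65 0.677 3.445
vertex -2.369 0.329 3.319
endloop
endfacet
facet normal -0.280 -0.824 -0.493
outer loop
vertex -0.883 -0.006 3.035
vertex -0.843 -0.473 3.792
vertex -2.369 0.329 3.319
endloop
endfacet
facet normal -0.044 0.525 -0.850
outer loop
vertex -2.369 0.329 3.319
vertex -0.65 0.677 3.445
vertex -0.883 -0.006 3.035
endloop
endfacet
facet normal 0.959 -0.216 -0.184
outer loop
vertex -0.883 -0.006 3.035
vertex -0.611 0.211 4.201
vertex -0.843 -0.473 3.792
endloop
endfacet
facet normal 0.959 -0.217 -0.183
outer loop
vertex -0.65 0.677 3.445
vertex -0.611 0.211 4.201
vertex -0.883 -0.006 3.035
endloop
endfacet

endsolid


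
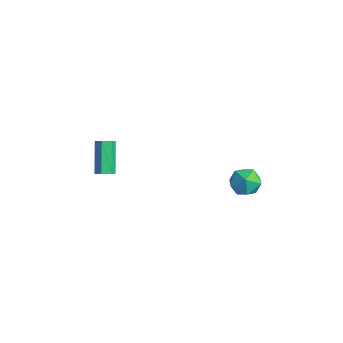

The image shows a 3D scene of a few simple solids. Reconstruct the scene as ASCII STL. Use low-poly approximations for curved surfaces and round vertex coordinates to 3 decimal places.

solid 
facet normal 0.575 -0.354 -0.738
outer loop
vertex 1.233 -4.6 3.419
vertex 0.995 -4.251 3.066
vertex 1.445 -4.098 3.343
endloop
endfacet
facet normal 0.723 -0.206 0.659
outer loop
vertex 1.233 -4.6 3.419
vertex 1.445 -4.098 3.343
vertex 0.064 -3.878 4.926
endloop
endfacet
facet normal 0.723 -0.204 0.659
outer loop
vertex 0.064 -3.878 4.926
vertex 1.445 -4.098 3.343
vertex 0.275 -3.376 4.85
endloop
endfacet
facet normal -0.573 0.353 0.739
outer loop
vertex 0.064 -3.878 4.926
vertex 0.275 -3.376 4.85
vertex -0.175 -3.529 4.574
endloop
endfacet
facet normal 0.575 -0.354 -0.738
outer loop
vertex 1.445 -4.098 3.343
vertex 0.995 -4.251 3.066
vertex 1.207 -3.749 2.99
endloop
endfacet
facet normal 0.695 0.687 0.211
outer loop
vertex 1.445 -4.098 3.343
vertex 1.207 -3.749 2.99
vertex 0.275 -3.376 4.85
endloop
endfacet
facet normal 0.695 0.687 0.211
outer loop
vertex 0.275 -3.376 4.85
vertex 1.207 -3.749 2.99
vertex 0.037 -3.027 4.497
endloop
endfacet
facet normal -0.574 0.355 0.738
outer loop
vertex 0.275 -3.376 4.85
vertex 0.037 -3.027 4.497
vertex -0.175 -3.529 4.574
endloop
endfacet
facet normal 0.573 -0.354 -0.740
outer loop
vertex 1.207 -3.749 2.99
vertex 0.995 -4.251 3.066
vertex 0.756 -3.902 2.714
endloop
endfacet
facet normal -0.028 0.893 -0.449
outer loop
vertex 1.207 -3.749 2.99
vertex 0.756 -3.902 2.714
vertex 0.037 -3.027 4.497
endloop
endfacet
facet normal -0.028 0.893 -0.449
outer loop
vertex 0.037 -3.027 4.497
vertex 0.756 -3.902 2.714
vertex -0.413 -3.18 4.221
endloop
endfacet
facet normal -0.574 0.355 0.738
outer loop
vertex 0.037 -3.027 4.497
vertex -0.413 -3.18 4.221
vertex -0.175 -3.529 4.574
endloop
endfacet
facet normal 0.573 -0.353 -0.739
outer loop
vertex 0.756 -3.902 2.714
vertex 0.995 -4.251 3.066
vertex 0.545 -4.404 2.79
endloop
endfacet
facet normal -0.724 0.204 -0.659
outer loop
vertex 0.756 -3.902 2.714
vertex 0.545 -4.404 2.79
vertex -0.413 -3.18 4.221
endloop
endfacet
facet normal -0.723 0.205 -0.660
outer loop
vertex -0.413 -3.18 4.221
vertex 0.545 -4.404 2.79
vertex -0.625 -3.682 4.297
endloop
endfacet
facet normal -0.575 0.354 0.738
outer loop
vertex -0.413 -3.18 4.221
vertex -0.625 -3.682 4.297
vertex -0.175 -3.529 4.574
endloop
endfacet
facet normal 0.574 -0.355 -0.738
outer loop
vertex 0.545 -4.404 2.79
vertex 0.995 -4.251 3.066
vertex 0.783 -4.753 3.143
endloop
endfacet
facet normal -0.695 -0.687 -0.211
outer loop
vertex 0.545 -4.404 2.79
vertex 0.783 -4.753 3.143
vertex -0.625 -3.682 4.297
endloop
endfacet
facet normal -0.695 -0.687 -0.211
outer loop
vertex -0.625 -3.682 4.297
vertex 0.783 -4.753 3.143
vertex -0.387 -4.031 4.65
endloop
endfacet
facet normal -0.575 0.354 0.738
outer loop
vertex -0.625 -3.682 4.297
vertex -0.387 -4.031 4.65
vertex -0.175 -3.529 4.574
endloop
endfacet
facet normal 0.574 -0.355 -0.738
outer loop
vertex 0.783 -4.753 3.143
vertex 0.995 -4.251 3.066
vertex 1.233 -4.6 3.419
endloop
endfacet
facet normal 0.028 -0.893 0.449
outer loop
vertex 0.783 -4.753 3.143
vertex 1.233 -4.6 3.419
vertex -0.387 -4.031 4.65
endloop
endfacet
facet normal 0.028 -0.893 0.449
outer loop
vertex -0.387 -4.031 4.65
vertex 1.233 -4.6 3.419
vertex 0.064 -3.878 4.926
endloop
endfacet
facet normal -0.573 0.354 0.740
outer loop
vertex -0.387 -4.031 4.65
vertex 0.064 -3.878 4.926
vertex -0.175 -3.529 4.574
endloop
endfacet
facet normal -0.387 0.837 0.387
outer loop
vertex 3.081 4.182 0.183
vertex 2.268 3.657 0.504
vertex 3.084 3.755 1.109
endloop
endfacet
facet normal 0.325 0.859 0.395
outer loop
vertex 3.081 4.182 0.183
vertex 3.084 3.755 1.109
vertex 3.918 3.709 0.523
endloop
endfacet
facet normal 0.555 0.784 -0.276
outer loop
vertex 3.081 4.182 0.183
vertex 3.918 3.709 0.523
vertex 3.617 3.582 -0.443
endloop
endfacet
facet normal -0.014 0.716 -0.698
outer loop
vertex 3.081 4.182 0.183
vertex 3.617 3.582 -0.443
vertex 2.598 3.55 -0.455
endloop
endfacet
facet normal -0.597 0.748 -0.289
outer loop
vertex 3.081 4.182 0.183
vertex 2.598 3.55 -0.455
vertex 2.268 3.657 0.504
endloop
endfacet
facet normal 0.559 0.300 0.773
outer loop
vertex 3.918 3.709 0.523
vertex 3.084 3.755 1.109
vertex 3.622 2.89 1.055
endloop
endfacet
facet normal -0.595 0.263 0.760
outer loop
vertex 3.084 3.755 1.109
vertex 2.268 3.657 0.504
vertex 2.603 2.858 1.043
endloop
endfacet
facet normal -0.935 0.120 -0.335
outer loop
vertex 2.268 3.657 0.504
vertex 2.598 3.55 -0.455
vertex 2.302 2.731 0.077
endloop
endfacet
facet normal 0.010 0.068 -0.998
outer loop
vertex 2.598 3.55 -0.455
vertex 3.617 3.582 -0.443
vertex 3.136 2.685 -0.509
endloop
endfacet
facet normal 0.932 0.179 -0.314
outer loop
vertex 3.617 3.582 -0.443
vertex 3.918 3.709 0.523
vertex 3.952 2.783 0.096
endloop
endfacet
facet normal 0.014 -0.716 0.698
outer loop
vertex 3.139 2.258 0.417
vertex 3.622 2.89 1.055
vertex 2.603 2.858 1.043
endloop
endfacet
facet normal -0.555 -0.784 0.276
outer loop
vertex 3.139 2.258 0.417
vertex 2.603 2.858 1.043
vertex 2.302 2.731 0.077
endloop
endfacet
facet normal -0.325 -0.859 -0.395
outer loop
vertex 3.139 2.258 0.417
vertex 2.302 2.731 0.077
vertex 3.136 2.685 -0.509
endloop
endfacet
facet normal 0.387 -0.837 -0.387
outer loop
vertex 3.139 2.258 0.417
vertex 3.136 2.685 -0.509
vertex 3.952 2.783 0.096
endloop
endfacet
facet normal 0.597 -0.748 0.289
outer loop
vertex 3.139 2.258 0.417
vertex 3.952 2.783 0.096
vertex 3.622 2.89 1.055
endloop
endfacet
facet normal -0.010 -0.068 0.998
outer loop
vertex 2.603 2.858 1.043
vertex 3.622 2.89 1.055
vertex 3.084 3.755 1.109
endloop
endfacet
facet normal -0.932 -0.179 0.314
outer loop
vertex 2.302 2.731 0.077
vertex 2.603 2.858 1.043
vertex 2.268 3.657 0.504
endloop
endfacet
facet normal -0.559 -0.300 -0.773
outer loop
vertex 3.136 2.685 -0.509
vertex 2.302 2.731 0.077
vertex 2.598 3.55 -0.455
endloop
endfacet
facet normal 0.595 -0.263 -0.760
outer loop
vertex 3.952 2.783 0.096
vertex 3.136 2.685 -0.509
vertex 3.617 3.582 -0.443
endloop
endfacet
facet normal 0.935 -0.120 0.335
outer loop
vertex 3.622 2.89 1.055
vertex 3.952 2.783 0.096
vertex 3.918 3.709 0.523
endloop
endfacet

endsolid


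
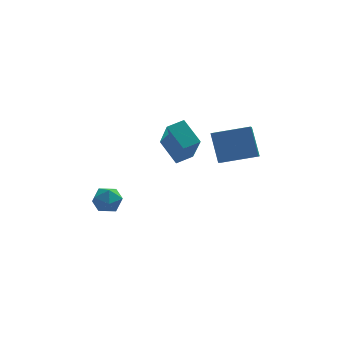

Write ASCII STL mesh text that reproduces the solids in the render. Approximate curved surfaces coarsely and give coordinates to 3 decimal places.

solid 
facet normal -0.971 0.078 -0.225
outer loop
vertex 2.399 -1.065 2.624
vertex 2.553 -0.415 2.185
vertex 2.628 -2.006 1.312
endloop
endfacet
facet normal -0.192 -0.813 0.550
outer loop
vertex 4.367 -2.145 1.715
vertex 2.399 -1.065 2.624
vertex 2.628 -2.006 1.312
endloop
endfacet
facet normal -0.971 0.078 -0.225
outer loop
vertex 2.628 -2.006 1.312
vertex 2.553 -0.415 2.185
vertex 2.782 -1.355 0.873
endloop
endfacet
facet normal 0.141 -0.576 -0.805
outer loop
vertex 2.782 -1.355 0.873
vertex 4.367 -2.145 1.715
vertex 2.628 -2.006 1.312
endloop
endfacet
facet normal -0.140 0.577 0.805
outer loop
vertex 2.399 -1.065 2.624
vertex 4.292 -0.554 2.588
vertex 2.553 -0.415 2.185
endloop
endfacet
facet normal -0.193 -0.813 0.549
outer loop
vertex 4.138 -1.205 3.027
vertex 2.399 -1.065 2.624
vertex 4.367 -2.145 1.715
endloop
endfacet
facet normal -0.140 0.576 0.805
outer loop
vertex 4.138 -1.205 3.027
vertex 4.292 -0.554 2.588
vertex 2.399 -1.065 2.624
endloop
endfacet
facet normal 0.192 0.813 -0.549
outer loop
vertex 2.553 -0.415 2.185
vertex 4.292 -0.554 2.588
vertex 2.782 -1.355 0.873
endloop
endfacet
facet normal 0.140 -0.577 -0.805
outer loop
vertex 4.521 -1.495 1.276
vertex 4.367 -2.145 1.715
vertex 2.782 -1.355 0.873
endloop
endfacet
facet normal 0.193 0.813 -0.549
outer loop
vertex 2.782 -1.355 0.873
vertex 4.292 -0.554 2.588
vertex 4.521 -1.495 1.276
endloop
endfacet
facet normal 0.971 -0.078 0.225
outer loop
vertex 4.521 -1.495 1.276
vertex 4.138 -1.205 3.027
vertex 4.367 -2.145 1.715
endloop
endfacet
facet normal 0.971 -0.078 0.225
outer loop
vertex 4.292 -0.554 2.588
vertex 4.138 -1.205 3.027
vertex 4.521 -1.495 1.276
endloop
endfacet
facet normal -0.431 0.708 0.559
outer loop
vertex 0.414 -1.722 3.566
vertex 1.196 -1.379 3.735
vertex 0.236 -0.462 1.833
endloop
endfacet
facet normal -0.898 -0.394 -0.194
outer loop
vertex 0.844 -1.461 1.045
vertex 0.414 -1.722 3.566
vertex 0.236 -0.462 1.833
endloop
endfacet
facet normal -0.431 0.709 0.559
outer loop
vertex 0.236 -0.462 1.833
vertex 1.196 -1.379 3.735
vertex 1.018 -0.12 2.002
endloop
endfacet
facet normal -0.082 0.586 -0.806
outer loop
vertex 1.018 -0.12 2.002
vertex 0.844 -1.461 1.045
vertex 0.236 -0.462 1.833
endloop
endfacet
facet normal 0.083 -0.586 0.806
outer loop
vertex 0.414 -1.722 3.566
vertex 1.804 -2.378 2.947
vertex 1.196 -1.379 3.735
endloop
endfacet
facet normal -0.898 -0.394 -0.194
outer loop
vertex 1.022 -2.72 2.778
vertex 0.414 -1.722 3.566
vertex 0.844 -1.461 1.045
endloop
endfacet
facet normal 0.082 -0.586 0.806
outer loop
vertex 1.022 -2.72 2.778
vertex 1.804 -2.378 2.947
vertex 0.414 -1.722 3.566
endloop
endfacet
facet normal 0.898 0.394 0.194
outer loop
vertex 1.196 -1.379 3.735
vertex 1.804 -2.378 2.947
vertex 1.018 -0.12 2.002
endloop
endfacet
facet normal -0.083 0.586 -0.806
outer loop
vertex 1.626 -1.118 1.214
vertex 0.844 -1.461 1.045
vertex 1.018 -0.12 2.002
endloop
endfacet
facet normal 0.898 0.394 0.194
outer loop
vertex 1.018 -0.12 2.002
vertex 1.804 -2.378 2.947
vertex 1.626 -1.118 1.214
endloop
endfacet
facet normal 0.431 -0.708 -0.559
outer loop
vertex 1.626 -1.118 1.214
vertex 1.022 -2.72 2.778
vertex 0.844 -1.461 1.045
endloop
endfacet
facet normal 0.431 -0.708 -0.559
outer loop
vertex 1.804 -2.378 2.947
vertex 1.022 -2.72 2.778
vertex 1.626 -1.118 1.214
endloop
endfacet
facet normal 0.096 0.460 0.883
outer loop
vertex -2.514 -0.535 -0.989
vertex -2.086 -1.129 -0.726
vertex -1.741 -0.527 -1.077
endloop
endfacet
facet normal 0.031 0.934 0.355
outer loop
vertex -2.514 -0.535 -0.989
vertex -1.741 -0.527 -1.077
vertex -2.201 -0.291 -1.658
endloop
endfacet
facet normal -0.586 0.810 0.021
outer loop
vertex -2.514 -0.535 -0.989
vertex -2.201 -0.291 -1.658
vertex -2.831 -0.747 -1.666
endloop
endfacet
facet normal -0.904 0.256 0.343
outer loop
vertex -2.514 -0.535 -0.989
vertex -2.831 -0.747 -1.666
vertex -2.76 -1.266 -1.091
endloop
endfacet
facet normal -0.482 0.040 0.875
outer loop
vertex -2.514 -0.535 -0.989
vertex -2.76 -1.266 -1.091
vertex -2.086 -1.129 -0.726
endloop
endfacet
facet normal 0.560 0.822 -0.109
outer loop
vertex -2.201 -0.291 -1.658
vertex -1.741 -0.527 -1.077
vertex -1.58 -0.734 -1.809
endloop
endfacet
facet normal 0.666 0.052 0.744
outer loop
vertex -1.741 -0.527 -1.077
vertex -2.086 -1.129 -0.726
vertex -1.509 -1.253 -1.234
endloop
endfacet
facet normal -0.269 -0.626 0.732
outer loop
vertex -2.086 -1.129 -0.726
vertex -2.76 -1.266 -1.091
vertex -2.139 -1.709 -1.242
endloop
endfacet
facet normal -0.952 -0.276 -0.131
outer loop
vertex -2.76 -1.266 -1.091
vertex -2.831 -0.747 -1.666
vertex -2.599 -1.473 -1.823
endloop
endfacet
facet normal -0.440 0.619 -0.651
outer loop
vertex -2.831 -0.747 -1.666
vertex -2.201 -0.291 -1.658
vertex -2.254 -0.871 -2.174
endloop
endfacet
facet normal 0.904 -0.256 -0.343
outer loop
vertex -1.826 -1.465 -1.911
vertex -1.58 -0.734 -1.809
vertex -1.509 -1.253 -1.234
endloop
endfacet
facet normal 0.586 -0.810 -0.021
outer loop
vertex -1.826 -1.465 -1.911
vertex -1.509 -1.253 -1.234
vertex -2.139 -1.709 -1.242
endloop
endfacet
facet normal -0.031 -0.934 -0.355
outer loop
vertex -1.826 -1.465 -1.911
vertex -2.139 -1.709 -1.242
vertex -2.599 -1.473 -1.823
endloop
endfacet
facet normal -0.096 -0.460 -0.883
outer loop
vertex -1.826 -1.465 -1.911
vertex -2.599 -1.473 -1.823
vertex -2.254 -0.871 -2.174
endloop
endfacet
facet normal 0.482 -0.040 -0.875
outer loop
vertex -1.826 -1.465 -1.911
vertex -2.254 -0.871 -2.174
vertex -1.58 -0.734 -1.809
endloop
endfacet
facet normal 0.952 0.276 0.131
outer loop
vertex -1.509 -1.253 -1.234
vertex -1.58 -0.734 -1.809
vertex -1.741 -0.527 -1.077
endloop
endfacet
facet normal 0.440 -0.619 0.651
outer loop
vertex -2.139 -1.709 -1.242
vertex -1.509 -1.253 -1.234
vertex -2.086 -1.129 -0.726
endloop
endfacet
facet normal -0.560 -0.822 0.109
outer loop
vertex -2.599 -1.473 -1.823
vertex -2.139 -1.709 -1.242
vertex -2.76 -1.266 -1.091
endloop
endfacet
facet normal -0.666 -0.052 -0.744
outer loop
vertex -2.254 -0.871 -2.174
vertex -2.599 -1.473 -1.823
vertex -2.831 -0.747 -1.666
endloop
endfacet
facet normal 0.269 0.626 -0.732
outer loop
vertex -1.58 -0.734 -1.809
vertex -2.254 -0.871 -2.174
vertex -2.201 -0.291 -1.658
endloop
endfacet

endsolid


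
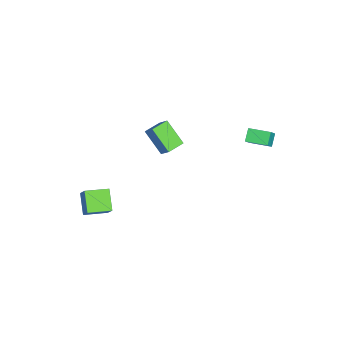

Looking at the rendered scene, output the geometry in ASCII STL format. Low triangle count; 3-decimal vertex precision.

solid 
facet normal -0.741 -0.334 0.582
outer loop
vertex 3.704 -4.639 0.893
vertex 2.979 -3.388 0.688
vertex 3.193 -5.083 -0.012
endloop
endfacet
facet normal 0.497 -0.857 0.140
outer loop
vertex 4.281 -4.592 -0.868
vertex 3.704 -4.639 0.893
vertex 3.193 -5.083 -0.012
endloop
endfacet
facet normal -0.740 -0.334 0.584
outer loop
vertex 3.193 -5.083 -0.012
vertex 2.979 -3.388 0.688
vertex 2.467 -3.833 -0.216
endloop
endfacet
facet normal -0.452 -0.393 -0.800
outer loop
vertex 2.467 -3.833 -0.216
vertex 4.281 -4.592 -0.868
vertex 3.193 -5.083 -0.012
endloop
endfacet
facet normal 0.452 0.393 0.800
outer loop
vertex 3.704 -4.639 0.893
vertex 4.067 -2.897 -0.168
vertex 2.979 -3.388 0.688
endloop
endfacet
facet normal 0.497 -0.856 0.140
outer loop
vertex 4.793 -4.147 0.036
vertex 3.704 -4.639 0.893
vertex 4.281 -4.592 -0.868
endloop
endfacet
facet normal 0.452 0.393 0.800
outer loop
vertex 4.793 -4.147 0.036
vertex 4.067 -2.897 -0.168
vertex 3.704 -4.639 0.893
endloop
endfacet
facet normal -0.497 0.856 -0.140
outer loop
vertex 2.979 -3.388 0.688
vertex 4.067 -2.897 -0.168
vertex 2.467 -3.833 -0.216
endloop
endfacet
facet normal -0.452 -0.393 -0.800
outer loop
vertex 3.556 -3.341 -1.073
vertex 4.281 -4.592 -0.868
vertex 2.467 -3.833 -0.216
endloop
endfacet
facet normal -0.497 0.857 -0.140
outer loop
vertex 2.467 -3.833 -0.216
vertex 4.067 -2.897 -0.168
vertex 3.556 -3.341 -1.073
endloop
endfacet
facet normal 0.740 0.333 -0.584
outer loop
vertex 3.556 -3.341 -1.073
vertex 4.793 -4.147 0.036
vertex 4.281 -4.592 -0.868
endloop
endfacet
facet normal 0.741 0.335 -0.583
outer loop
vertex 4.067 -2.897 -0.168
vertex 4.793 -4.147 0.036
vertex 3.556 -3.341 -1.073
endloop
endfacet
facet normal -0.837 0.545 0.053
outer loop
vertex -2.373 -1.399 2.491
vertex -1.683 -0.22 1.258
vertex -2.808 -1.988 1.683
endloop
endfacet
facet normal -0.375 -0.641 0.669
outer loop
vertex -1.837 -2.62 1.622
vertex -2.373 -1.399 2.491
vertex -2.808 -1.988 1.683
endloop
endfacet
facet normal -0.837 0.545 0.053
outer loop
vertex -2.808 -1.988 1.683
vertex -1.683 -0.22 1.258
vertex -2.118 -0.809 0.451
endloop
endfacet
facet normal -0.399 -0.541 -0.741
outer loop
vertex -2.118 -0.809 0.451
vertex -1.837 -2.62 1.622
vertex -2.808 -1.988 1.683
endloop
endfacet
facet normal 0.399 0.541 0.740
outer loop
vertex -2.373 -1.399 2.491
vertex -0.712 -0.852 1.197
vertex -1.683 -0.22 1.258
endloop
endfacet
facet normal -0.375 -0.641 0.670
outer loop
vertex -1.402 -2.031 2.429
vertex -2.373 -1.399 2.491
vertex -1.837 -2.62 1.622
endloop
endfacet
facet normal 0.399 0.540 0.741
outer loop
vertex -1.402 -2.031 2.429
vertex -0.712 -0.852 1.197
vertex -2.373 -1.399 2.491
endloop
endfacet
facet normal 0.375 0.641 -0.670
outer loop
vertex -1.683 -0.22 1.258
vertex -0.712 -0.852 1.197
vertex -2.118 -0.809 0.451
endloop
endfacet
facet normal -0.399 -0.541 -0.740
outer loop
vertex -1.147 -1.441 0.389
vertex -1.837 -2.62 1.622
vertex -2.118 -0.809 0.451
endloop
endfacet
facet normal 0.375 0.641 -0.669
outer loop
vertex -2.118 -0.809 0.451
vertex -0.712 -0.852 1.197
vertex -1.147 -1.441 0.389
endloop
endfacet
facet normal 0.837 -0.545 -0.053
outer loop
vertex -1.147 -1.441 0.389
vertex -1.402 -2.031 2.429
vertex -1.837 -2.62 1.622
endloop
endfacet
facet normal 0.837 -0.545 -0.053
outer loop
vertex -0.712 -0.852 1.197
vertex -1.402 -2.031 2.429
vertex -1.147 -1.441 0.389
endloop
endfacet
facet normal -0.641 0.147 -0.753
outer loop
vertex -4.625 3.287 0.607
vertex -4.465 4.691 0.744
vertex -3.911 3.266 -0.005
endloop
endfacet
facet normal -0.113 -0.989 -0.097
outer loop
vertex -3.315 3.129 0.696
vertex -4.625 3.287 0.607
vertex -3.911 3.266 -0.005
endloop
endfacet
facet normal -0.641 0.147 -0.753
outer loop
vertex -3.911 3.266 -0.005
vertex -4.465 4.691 0.744
vertex -3.752 4.67 0.133
endloop
endfacet
facet normal 0.760 -0.022 -0.650
outer loop
vertex -3.752 4.67 0.133
vertex -3.315 3.129 0.696
vertex -3.911 3.266 -0.005
endloop
endfacet
facet normal -0.759 0.023 0.650
outer loop
vertex -4.625 3.287 0.607
vertex -3.869 4.554 1.445
vertex -4.465 4.691 0.744
endloop
endfacet
facet normal -0.113 -0.989 -0.097
outer loop
vertex -4.028 3.15 1.307
vertex -4.625 3.287 0.607
vertex -3.315 3.129 0.696
endloop
endfacet
facet normal -0.759 0.022 0.651
outer loop
vertex -4.028 3.15 1.307
vertex -3.869 4.554 1.445
vertex -4.625 3.287 0.607
endloop
endfacet
facet normal 0.113 0.989 0.097
outer loop
vertex -4.465 4.691 0.744
vertex -3.869 4.554 1.445
vertex -3.752 4.67 0.133
endloop
endfacet
facet normal 0.758 -0.023 -0.651
outer loop
vertex -3.155 4.533 0.833
vertex -3.315 3.129 0.696
vertex -3.752 4.67 0.133
endloop
endfacet
facet normal 0.113 0.989 0.097
outer loop
vertex -3.752 4.67 0.133
vertex -3.869 4.554 1.445
vertex -3.155 4.533 0.833
endloop
endfacet
facet normal 0.641 -0.147 0.753
outer loop
vertex -3.155 4.533 0.833
vertex -4.028 3.15 1.307
vertex -3.315 3.129 0.696
endloop
endfacet
facet normal 0.641 -0.147 0.753
outer loop
vertex -3.869 4.554 1.445
vertex -4.028 3.15 1.307
vertex -3.155 4.533 0.833
endloop
endfacet

endsolid


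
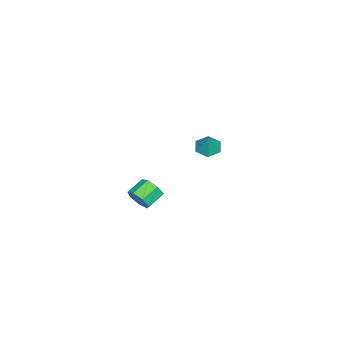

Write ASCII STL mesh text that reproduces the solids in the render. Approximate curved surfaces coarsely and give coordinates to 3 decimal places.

solid 
facet normal 0.792 -0.423 -0.441
outer loop
vertex 4.055 1.672 -2.113
vertex 3.591 1.259 -2.551
vertex 3.883 1.948 -2.687
endloop
endfacet
facet normal 0.552 0.804 0.221
outer loop
vertex 4.055 1.672 -2.113
vertex 3.883 1.948 -2.687
vertex 3.153 2.154 -1.611
endloop
endfacet
facet normal 0.551 0.805 0.220
outer loop
vertex 3.153 2.154 -1.611
vertex 3.883 1.948 -2.687
vertex 2.98 2.429 -2.185
endloop
endfacet
facet normal -0.792 0.422 0.441
outer loop
vertex 3.153 2.154 -1.611
vertex 2.98 2.429 -2.185
vertex 2.689 1.741 -2.049
endloop
endfacet
facet normal 0.792 -0.423 -0.440
outer loop
vertex 3.883 1.948 -2.687
vertex 3.591 1.259 -2.551
vertex 3.491 1.705 -3.159
endloop
endfacet
facet normal 0.140 0.828 -0.542
outer loop
vertex 3.883 1.948 -2.687
vertex 3.491 1.705 -3.159
vertex 2.98 2.429 -2.185
endloop
endfacet
facet normal 0.140 0.828 -0.542
outer loop
vertex 2.98 2.429 -2.185
vertex 3.491 1.705 -3.159
vertex 2.588 2.187 -2.656
endloop
endfacet
facet normal -0.792 0.422 0.442
outer loop
vertex 2.98 2.429 -2.185
vertex 2.588 2.187 -2.656
vertex 2.689 1.741 -2.049
endloop
endfacet
facet normal 0.792 -0.423 -0.440
outer loop
vertex 3.491 1.705 -3.159
vertex 3.591 1.259 -2.551
vertex 3.174 1.126 -3.173
endloop
endfacet
facet normal -0.378 0.229 -0.897
outer loop
vertex 3.491 1.705 -3.159
vertex 3.174 1.126 -3.173
vertex 2.588 2.187 -2.656
endloop
endfacet
facet normal -0.378 0.228 -0.897
outer loop
vertex 2.588 2.187 -2.656
vertex 3.174 1.126 -3.173
vertex 2.272 1.608 -2.67
endloop
endfacet
facet normal -0.792 0.422 0.442
outer loop
vertex 2.588 2.187 -2.656
vertex 2.272 1.608 -2.67
vertex 2.689 1.741 -2.049
endloop
endfacet
facet normal 0.792 -0.422 -0.441
outer loop
vertex 3.174 1.126 -3.173
vertex 3.591 1.259 -2.551
vertex 3.172 0.648 -2.719
endloop
endfacet
facet normal -0.611 -0.544 -0.575
outer loop
vertex 3.174 1.126 -3.173
vertex 3.172 0.648 -2.719
vertex 2.272 1.608 -2.67
endloop
endfacet
facet normal -0.611 -0.543 -0.576
outer loop
vertex 2.272 1.608 -2.67
vertex 3.172 0.648 -2.719
vertex 2.269 1.13 -2.216
endloop
endfacet
facet normal -0.791 0.424 0.441
outer loop
vertex 2.272 1.608 -2.67
vertex 2.269 1.13 -2.216
vertex 2.689 1.741 -2.049
endloop
endfacet
facet normal 0.792 -0.422 -0.441
outer loop
vertex 3.172 0.648 -2.719
vertex 3.591 1.259 -2.551
vertex 3.485 0.63 -2.139
endloop
endfacet
facet normal -0.384 -0.906 0.179
outer loop
vertex 3.172 0.648 -2.719
vertex 3.485 0.63 -2.139
vertex 2.269 1.13 -2.216
endloop
endfacet
facet normal -0.384 -0.906 0.177
outer loop
vertex 2.269 1.13 -2.216
vertex 3.485 0.63 -2.139
vertex 2.582 1.111 -1.636
endloop
endfacet
facet normal -0.791 0.423 0.441
outer loop
vertex 2.269 1.13 -2.216
vertex 2.582 1.111 -1.636
vertex 2.689 1.741 -2.049
endloop
endfacet
facet normal 0.792 -0.422 -0.441
outer loop
vertex 3.485 0.63 -2.139
vertex 3.591 1.259 -2.551
vertex 3.878 1.085 -1.869
endloop
endfacet
facet normal 0.132 -0.588 0.798
outer loop
vertex 3.485 0.63 -2.139
vertex 3.878 1.085 -1.869
vertex 2.582 1.111 -1.636
endloop
endfacet
facet normal 0.132 -0.586 0.800
outer loop
vertex 2.582 1.111 -1.636
vertex 3.878 1.085 -1.869
vertex 2.976 1.567 -1.367
endloop
endfacet
facet normal -0.791 0.424 0.441
outer loop
vertex 2.582 1.111 -1.636
vertex 2.976 1.567 -1.367
vertex 2.689 1.741 -2.049
endloop
endfacet
facet normal 0.792 -0.422 -0.441
outer loop
vertex 3.878 1.085 -1.869
vertex 3.591 1.259 -2.551
vertex 4.055 1.672 -2.113
endloop
endfacet
facet normal 0.548 0.175 0.818
outer loop
vertex 3.878 1.085 -1.869
vertex 4.055 1.672 -2.113
vertex 2.976 1.567 -1.367
endloop
endfacet
facet normal 0.548 0.175 0.818
outer loop
vertex 2.976 1.567 -1.367
vertex 4.055 1.672 -2.113
vertex 3.153 2.154 -1.611
endloop
endfacet
facet normal -0.792 0.422 0.441
outer loop
vertex 2.976 1.567 -1.367
vertex 3.153 2.154 -1.611
vertex 2.689 1.741 -2.049
endloop
endfacet
facet normal -0.474 -0.176 -0.863
outer loop
vertex -3.689 1.936 -3.256
vertex -4.227 2.484 -3.072
vertex -3.576 2.687 -3.471
endloop
endfacet
facet normal 0.990 -0.134 0.054
outer loop
vertex -3.689 1.936 -3.256
vertex -3.576 2.687 -3.471
vertex -3.653 2.696 -2.028
endloop
endfacet
facet normal -0.474 -0.175 -0.863
outer loop
vertex -3.576 2.687 -3.471
vertex -4.227 2.484 -3.072
vertex -4.114 3.236 -3.287
endloop
endfacet
facet normal 0.719 0.694 0.034
outer loop
vertex -3.576 2.687 -3.471
vertex -4.114 3.236 -3.287
vertex -3.653 2.696 -2.028
endloop
endfacet
facet normal -0.474 -0.176 -0.863
outer loop
vertex -4.114 3.236 -3.287
vertex -4.227 2.484 -3.072
vertex -4.765 3.032 -2.888
endloop
endfacet
facet normal -0.038 0.913 0.406
outer loop
vertex -4.114 3.236 -3.287
vertex -4.765 3.032 -2.888
vertex -3.653 2.696 -2.028
endloop
endfacet
facet normal -0.473 -0.175 -0.863
outer loop
vertex -4.765 3.032 -2.888
vertex -4.227 2.484 -3.072
vertex -4.878 2.281 -2.674
endloop
endfacet
facet normal -0.523 0.305 0.796
outer loop
vertex -4.765 3.032 -2.888
vertex -4.878 2.281 -2.674
vertex -3.653 2.696 -2.028
endloop
endfacet
facet normal -0.473 -0.176 -0.863
outer loop
vertex -4.878 2.281 -2.674
vertex -4.227 2.484 -3.072
vertex -4.34 1.732 -2.857
endloop
endfacet
facet normal -0.254 -0.520 0.815
outer loop
vertex -4.878 2.281 -2.674
vertex -4.34 1.732 -2.857
vertex -3.653 2.696 -2.028
endloop
endfacet
facet normal -0.474 -0.176 -0.863
outer loop
vertex -4.34 1.732 -2.857
vertex -4.227 2.484 -3.072
vertex -3.689 1.936 -3.256
endloop
endfacet
facet normal 0.504 -0.741 0.444
outer loop
vertex -4.34 1.732 -2.857
vertex -3.689 1.936 -3.256
vertex -3.653 2.696 -2.028
endloop
endfacet

endsolid


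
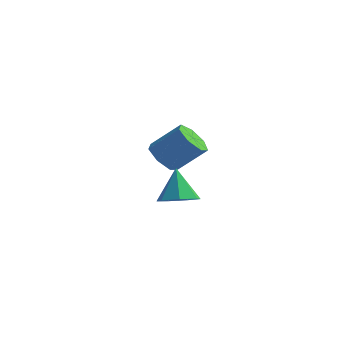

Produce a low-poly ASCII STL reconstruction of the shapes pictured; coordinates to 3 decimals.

solid 
facet normal 0.292 -0.327 -0.899
outer loop
vertex 4.925 -3.981 1.316
vertex 4.117 -3.983 1.054
vertex 4.686 -3.354 1.01
endloop
endfacet
facet normal 0.677 0.515 0.526
outer loop
vertex 4.925 -3.981 1.316
vertex 4.686 -3.354 1.01
vertex 3.663 -3.477 2.446
endloop
endfacet
facet normal 0.293 -0.328 -0.898
outer loop
vertex 4.686 -3.354 1.01
vertex 4.117 -3.983 1.054
vertex 4.019 -3.201 0.737
endloop
endfacet
facet normal 0.146 0.971 0.187
outer loop
vertex 4.686 -3.354 1.01
vertex 4.019 -3.201 0.737
vertex 3.663 -3.477 2.446
endloop
endfacet
facet normal 0.293 -0.327 -0.898
outer loop
vertex 4.019 -3.201 0.737
vertex 4.117 -3.983 1.054
vertex 3.425 -3.637 0.702
endloop
endfacet
facet normal -0.592 0.806 0.007
outer loop
vertex 4.019 -3.201 0.737
vertex 3.425 -3.637 0.702
vertex 3.663 -3.477 2.446
endloop
endfacet
facet normal 0.293 -0.327 -0.898
outer loop
vertex 3.425 -3.637 0.702
vertex 4.117 -3.983 1.054
vertex 3.352 -4.334 0.932
endloop
endfacet
facet normal -0.982 0.143 0.121
outer loop
vertex 3.425 -3.637 0.702
vertex 3.352 -4.334 0.932
vertex 3.663 -3.477 2.446
endloop
endfacet
facet normal 0.293 -0.327 -0.898
outer loop
vertex 3.352 -4.334 0.932
vertex 4.117 -3.983 1.054
vertex 3.855 -4.767 1.254
endloop
endfacet
facet normal -0.731 -0.519 0.444
outer loop
vertex 3.352 -4.334 0.932
vertex 3.855 -4.767 1.254
vertex 3.663 -3.477 2.446
endloop
endfacet
facet normal 0.292 -0.327 -0.899
outer loop
vertex 3.855 -4.767 1.254
vertex 4.117 -3.983 1.054
vertex 4.556 -4.61 1.425
endloop
endfacet
facet normal -0.026 -0.681 0.732
outer loop
vertex 3.855 -4.767 1.254
vertex 4.556 -4.61 1.425
vertex 3.663 -3.477 2.446
endloop
endfacet
facet normal 0.292 -0.327 -0.899
outer loop
vertex 4.556 -4.61 1.425
vertex 4.117 -3.983 1.054
vertex 4.925 -3.981 1.316
endloop
endfacet
facet normal 0.601 -0.219 0.769
outer loop
vertex 4.556 -4.61 1.425
vertex 4.925 -3.981 1.316
vertex 3.663 -3.477 2.446
endloop
endfacet
facet normal -0.648 -0.350 -0.677
outer loop
vertex 1.029 0.695 0.347
vertex 0.485 0.436 1.002
vertex 0.508 1.217 0.576
endloop
endfacet
facet normal 0.353 0.648 -0.675
outer loop
vertex 1.029 0.695 0.347
vertex 0.508 1.217 0.576
vertex 2.118 1.283 1.482
endloop
endfacet
facet normal 0.353 0.649 -0.674
outer loop
vertex 2.118 1.283 1.482
vertex 0.508 1.217 0.576
vertex 1.597 1.805 1.712
endloop
endfacet
facet normal 0.649 0.350 0.675
outer loop
vertex 2.118 1.283 1.482
vertex 1.597 1.805 1.712
vertex 1.575 1.024 2.138
endloop
endfacet
facet normal -0.648 -0.350 -0.676
outer loop
vertex 0.508 1.217 0.576
vertex 0.485 0.436 1.002
vertex -0.03 1.151 1.126
endloop
endfacet
facet normal -0.307 0.933 -0.188
outer loop
vertex 0.508 1.217 0.576
vertex -0.03 1.151 1.126
vertex 1.597 1.805 1.712
endloop
endfacet
facet normal -0.307 0.933 -0.188
outer loop
vertex 1.597 1.805 1.712
vertex -0.03 1.151 1.126
vertex 1.059 1.739 2.262
endloop
endfacet
facet normal 0.648 0.351 0.676
outer loop
vertex 1.597 1.805 1.712
vertex 1.059 1.739 2.262
vertex 1.575 1.024 2.138
endloop
endfacet
facet normal -0.649 -0.350 -0.676
outer loop
vertex -0.03 1.151 1.126
vertex 0.485 0.436 1.002
vertex -0.18 0.546 1.583
endloop
endfacet
facet normal -0.736 0.515 0.439
outer loop
vertex -0.03 1.151 1.126
vertex -0.18 0.546 1.583
vertex 1.059 1.739 2.262
endloop
endfacet
facet normal -0.736 0.514 0.440
outer loop
vertex 1.059 1.739 2.262
vertex -0.18 0.546 1.583
vertex 0.91 1.135 2.719
endloop
endfacet
facet normal 0.649 0.351 0.675
outer loop
vertex 1.059 1.739 2.262
vertex 0.91 1.135 2.719
vertex 1.575 1.024 2.138
endloop
endfacet
facet normal -0.648 -0.351 -0.676
outer loop
vertex -0.18 0.546 1.583
vertex 0.485 0.436 1.002
vertex 0.171 -0.141 1.603
endloop
endfacet
facet normal -0.611 -0.291 0.737
outer loop
vertex -0.18 0.546 1.583
vertex 0.171 -0.141 1.603
vertex 0.91 1.135 2.719
endloop
endfacet
facet normal -0.610 -0.291 0.737
outer loop
vertex 0.91 1.135 2.719
vertex 0.171 -0.141 1.603
vertex 1.261 0.447 2.738
endloop
endfacet
facet normal 0.649 0.350 0.676
outer loop
vertex 0.91 1.135 2.719
vertex 1.261 0.447 2.738
vertex 1.575 1.024 2.138
endloop
endfacet
facet normal -0.648 -0.351 -0.676
outer loop
vertex 0.171 -0.141 1.603
vertex 0.485 0.436 1.002
vertex 0.759 -0.394 1.17
endloop
endfacet
facet normal -0.025 -0.878 0.479
outer loop
vertex 0.171 -0.141 1.603
vertex 0.759 -0.394 1.17
vertex 1.261 0.447 2.738
endloop
endfacet
facet normal -0.025 -0.878 0.479
outer loop
vertex 1.261 0.447 2.738
vertex 0.759 -0.394 1.17
vertex 1.848 0.194 2.305
endloop
endfacet
facet normal 0.649 0.349 0.676
outer loop
vertex 1.261 0.447 2.738
vertex 1.848 0.194 2.305
vertex 1.575 1.024 2.138
endloop
endfacet
facet normal -0.649 -0.351 -0.676
outer loop
vertex 0.759 -0.394 1.17
vertex 0.485 0.436 1.002
vertex 1.14 -0.022 0.611
endloop
endfacet
facet normal 0.579 -0.803 -0.140
outer loop
vertex 0.759 -0.394 1.17
vertex 1.14 -0.022 0.611
vertex 1.848 0.194 2.305
endloop
endfacet
facet normal 0.579 -0.804 -0.139
outer loop
vertex 1.848 0.194 2.305
vertex 1.14 -0.022 0.611
vertex 2.23 0.566 1.746
endloop
endfacet
facet normal 0.649 0.349 0.676
outer loop
vertex 1.848 0.194 2.305
vertex 2.23 0.566 1.746
vertex 1.575 1.024 2.138
endloop
endfacet
facet normal -0.648 -0.349 -0.677
outer loop
vertex 1.14 -0.022 0.611
vertex 0.485 0.436 1.002
vertex 1.029 0.695 0.347
endloop
endfacet
facet normal 0.747 -0.125 -0.653
outer loop
vertex 1.14 -0.022 0.611
vertex 1.029 0.695 0.347
vertex 2.23 0.566 1.746
endloop
endfacet
facet normal 0.747 -0.124 -0.653
outer loop
vertex 2.23 0.566 1.746
vertex 1.029 0.695 0.347
vertex 2.118 1.283 1.482
endloop
endfacet
facet normal 0.649 0.350 0.675
outer loop
vertex 2.23 0.566 1.746
vertex 2.118 1.283 1.482
vertex 1.575 1.024 2.138
endloop
endfacet

endsolid


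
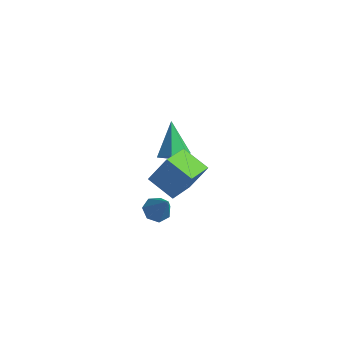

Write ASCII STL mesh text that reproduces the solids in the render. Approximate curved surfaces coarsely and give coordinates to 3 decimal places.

solid 
facet normal 0.359 -0.335 -0.871
outer loop
vertex -0.52 2.476 -0.944
vertex -0.915 3.099 -1.346
vertex -0.131 3.211 -1.066
endloop
endfacet
facet normal 0.630 -0.210 0.747
outer loop
vertex -0.52 2.476 -0.944
vertex -0.131 3.211 -1.066
vertex -1.605 3.741 0.326
endloop
endfacet
facet normal 0.359 -0.335 -0.871
outer loop
vertex -0.131 3.211 -1.066
vertex -0.915 3.099 -1.346
vertex -0.526 3.834 -1.468
endloop
endfacet
facet normal 0.626 0.662 0.411
outer loop
vertex -0.131 3.211 -1.066
vertex -0.526 3.834 -1.468
vertex -1.605 3.741 0.326
endloop
endfacet
facet normal 0.359 -0.335 -0.871
outer loop
vertex -0.526 3.834 -1.468
vertex -0.915 3.099 -1.346
vertex -1.31 3.722 -1.748
endloop
endfacet
facet normal -0.132 0.991 -0.028
outer loop
vertex -0.526 3.834 -1.468
vertex -1.31 3.722 -1.748
vertex -1.605 3.741 0.326
endloop
endfacet
facet normal 0.360 -0.334 -0.871
outer loop
vertex -1.31 3.722 -1.748
vertex -0.915 3.099 -1.346
vertex -1.699 2.988 -1.627
endloop
endfacet
facet normal -0.885 0.447 -0.130
outer loop
vertex -1.31 3.722 -1.748
vertex -1.699 2.988 -1.627
vertex -1.605 3.741 0.326
endloop
endfacet
facet normal 0.360 -0.334 -0.871
outer loop
vertex -1.699 2.988 -1.627
vertex -0.915 3.099 -1.346
vertex -1.304 2.365 -1.225
endloop
endfacet
facet normal -0.881 -0.425 0.206
outer loop
vertex -1.699 2.988 -1.627
vertex -1.304 2.365 -1.225
vertex -1.605 3.741 0.326
endloop
endfacet
facet normal 0.360 -0.334 -0.871
outer loop
vertex -1.304 2.365 -1.225
vertex -0.915 3.099 -1.346
vertex -0.52 2.476 -0.944
endloop
endfacet
facet normal -0.124 -0.754 0.645
outer loop
vertex -1.304 2.365 -1.225
vertex -0.52 2.476 -0.944
vertex -1.605 3.741 0.326
endloop
endfacet
facet normal -0.551 0.127 -0.825
outer loop
vertex 1.23 0.246 -2.534
vertex 0.67 0.03 -2.193
vertex 0.914 0.672 -2.257
endloop
endfacet
facet normal 0.804 0.594 0.004
outer loop
vertex 1.23 0.246 -2.534
vertex 0.914 0.672 -2.257
vertex 1.53 -0.17 -0.907
endloop
endfacet
facet normal -0.551 0.127 -0.824
outer loop
vertex 0.914 0.672 -2.257
vertex 0.67 0.03 -2.193
vertex 0.415 0.615 -1.932
endloop
endfacet
facet normal 0.196 0.870 0.453
outer loop
vertex 0.914 0.672 -2.257
vertex 0.415 0.615 -1.932
vertex 1.53 -0.17 -0.907
endloop
endfacet
facet normal -0.551 0.128 -0.825
outer loop
vertex 0.415 0.615 -1.932
vertex 0.67 0.03 -2.193
vertex 0.108 0.117 -1.804
endloop
endfacet
facet normal -0.408 0.455 0.792
outer loop
vertex 0.415 0.615 -1.932
vertex 0.108 0.117 -1.804
vertex 1.53 -0.17 -0.907
endloop
endfacet
facet normal -0.551 0.128 -0.825
outer loop
vertex 0.108 0.117 -1.804
vertex 0.67 0.03 -2.193
vertex 0.224 -0.447 -1.969
endloop
endfacet
facet normal -0.550 -0.337 0.764
outer loop
vertex 0.108 0.117 -1.804
vertex 0.224 -0.447 -1.969
vertex 1.53 -0.17 -0.907
endloop
endfacet
facet normal -0.551 0.128 -0.825
outer loop
vertex 0.224 -0.447 -1.969
vertex 0.67 0.03 -2.193
vertex 0.677 -0.651 -2.303
endloop
endfacet
facet normal -0.123 -0.913 0.390
outer loop
vertex 0.224 -0.447 -1.969
vertex 0.677 -0.651 -2.303
vertex 1.53 -0.17 -0.907
endloop
endfacet
facet normal -0.551 0.128 -0.824
outer loop
vertex 0.677 -0.651 -2.303
vertex 0.67 0.03 -2.193
vertex 1.125 -0.343 -2.555
endloop
endfacet
facet normal 0.548 -0.835 -0.047
outer loop
vertex 0.677 -0.651 -2.303
vertex 1.125 -0.343 -2.555
vertex 1.53 -0.17 -0.907
endloop
endfacet
facet normal -0.551 0.128 -0.824
outer loop
vertex 1.125 -0.343 -2.555
vertex 0.67 0.03 -2.193
vertex 1.23 0.246 -2.534
endloop
endfacet
facet normal 0.962 -0.164 -0.219
outer loop
vertex 1.125 -0.343 -2.555
vertex 1.23 0.246 -2.534
vertex 1.53 -0.17 -0.907
endloop
endfacet
facet normal -0.370 -0.383 -0.847
outer loop
vertex 4.085 -2.909 2.945
vertex 2.808 -2.987 3.538
vertex 3.748 -1.415 2.417
endloop
endfacet
facet normal 0.905 0.056 -0.421
outer loop
vertex 4.292 -0.853 3.662
vertex 4.085 -2.909 2.945
vertex 3.748 -1.415 2.417
endloop
endfacet
facet normal -0.370 -0.383 -0.847
outer loop
vertex 3.748 -1.415 2.417
vertex 2.808 -2.987 3.538
vertex 2.471 -1.493 3.01
endloop
endfacet
facet normal -0.208 0.922 -0.326
outer loop
vertex 2.471 -1.493 3.01
vertex 4.292 -0.853 3.662
vertex 3.748 -1.415 2.417
endloop
endfacet
facet normal 0.208 -0.922 0.326
outer loop
vertex 4.085 -2.909 2.945
vertex 3.352 -2.425 4.783
vertex 2.808 -2.987 3.538
endloop
endfacet
facet normal 0.905 0.056 -0.421
outer loop
vertex 4.629 -2.347 4.19
vertex 4.085 -2.909 2.945
vertex 4.292 -0.853 3.662
endloop
endfacet
facet normal 0.208 -0.922 0.326
outer loop
vertex 4.629 -2.347 4.19
vertex 3.352 -2.425 4.783
vertex 4.085 -2.909 2.945
endloop
endfacet
facet normal -0.905 -0.056 0.421
outer loop
vertex 2.808 -2.987 3.538
vertex 3.352 -2.425 4.783
vertex 2.471 -1.493 3.01
endloop
endfacet
facet normal -0.208 0.922 -0.326
outer loop
vertex 3.015 -0.931 4.255
vertex 4.292 -0.853 3.662
vertex 2.471 -1.493 3.01
endloop
endfacet
facet normal -0.905 -0.056 0.421
outer loop
vertex 2.471 -1.493 3.01
vertex 3.352 -2.425 4.783
vertex 3.015 -0.931 4.255
endloop
endfacet
facet normal 0.370 0.383 0.847
outer loop
vertex 3.015 -0.931 4.255
vertex 4.629 -2.347 4.19
vertex 4.292 -0.853 3.662
endloop
endfacet
facet normal 0.370 0.383 0.847
outer loop
vertex 3.352 -2.425 4.783
vertex 4.629 -2.347 4.19
vertex 3.015 -0.931 4.255
endloop
endfacet

endsolid
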